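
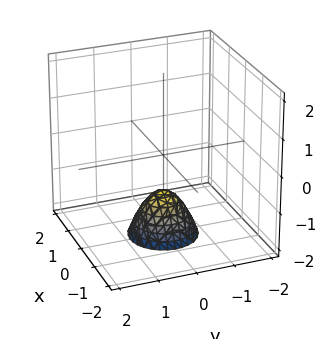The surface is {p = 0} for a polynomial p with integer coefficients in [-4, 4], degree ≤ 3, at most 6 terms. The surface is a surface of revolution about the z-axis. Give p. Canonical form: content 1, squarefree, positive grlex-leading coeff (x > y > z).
3*x^2 + 3*y^2 + 2*z + 2

First, the degree is 2 — the shape is more complex than any degree-1 surface.
Next, symmetry: every cross-section ⟂ z is a circle, so x, y appear only via x² + y².
Next, from the visible intercepts: no y-intercept at any integer in the box; it meets the z-axis at z = -1 (among the integer gridlines); a circular section at z = -2 has radius between 0 and 1; the surface avoids every integer x-axis point in the box.
Finally, together with the visible shape, these determine p as stated.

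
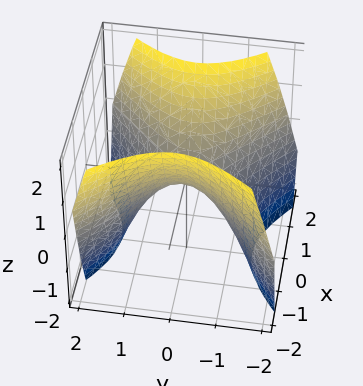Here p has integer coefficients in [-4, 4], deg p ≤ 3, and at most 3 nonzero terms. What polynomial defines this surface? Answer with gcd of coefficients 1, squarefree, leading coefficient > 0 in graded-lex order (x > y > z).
First, the degree is 2 — a hyperbolic paraboloid; a quadric.
Next, symmetries: the x ↦ −x reflection is a symmetry, so x appears only in even powers; mirror symmetry y ↦ −y ⇒ only even powers of y.
Then, from the visible intercepts: it crosses the y-axis at the gridline y = 0; it meets the z-axis at z = 0 (among the integer gridlines); it meets the x-axis at x = 0 (among the integer gridlines).
Finally, putting this together gives p.

x^2 - y^2 - z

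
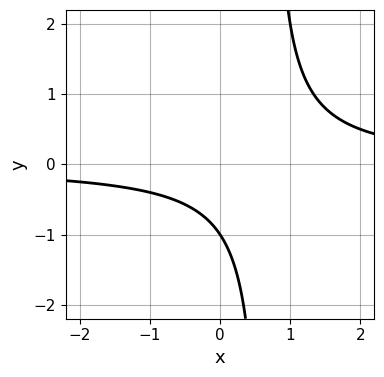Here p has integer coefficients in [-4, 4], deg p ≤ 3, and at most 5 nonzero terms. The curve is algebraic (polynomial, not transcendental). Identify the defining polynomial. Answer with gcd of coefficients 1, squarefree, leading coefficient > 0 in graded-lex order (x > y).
1. deg p = 2. A generic line meets the curve in up to 2 points.
2. Checking where it meets the axes: it meets the y-axis at y = -1 (among the integer gridlines); no x-intercept at any integer in the box.
3. Fitting integer coefficients to these (and the overall shape) gives p.

3*x*y - 2*y - 2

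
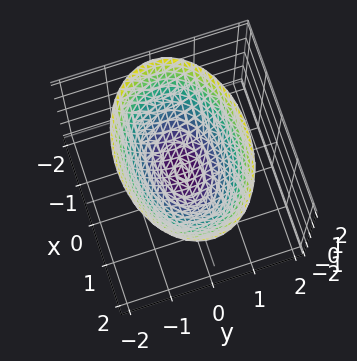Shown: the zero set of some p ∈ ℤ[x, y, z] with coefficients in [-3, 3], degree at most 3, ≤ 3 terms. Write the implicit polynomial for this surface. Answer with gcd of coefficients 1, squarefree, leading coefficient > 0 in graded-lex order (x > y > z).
x^2 + 2*y^2 - 2*z

(a) The degree is 2 — a paraboloid; a quadric.
(b) Symmetries: mirror symmetry y ↦ −y ⇒ only even powers of y; mirror symmetry x ↦ −x ⇒ only even powers of x.
(c) From the axis intercepts and sections: it crosses the x-axis at the gridline x = 0; it crosses the z-axis at the gridline z = 0; it meets the y-axis at y = 0 (among the integer gridlines).
(d) Fitting integer coefficients to these (and the overall shape) gives p.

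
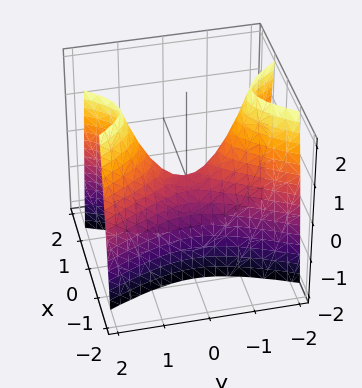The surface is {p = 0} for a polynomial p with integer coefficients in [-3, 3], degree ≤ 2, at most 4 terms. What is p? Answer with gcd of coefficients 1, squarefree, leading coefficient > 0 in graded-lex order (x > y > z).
3*x^2 - y^2 + z

(a) The degree is 2 — a saddle surface; a quadric.
(b) Symmetries: it's symmetric under x → −x, forcing even powers of x; it's symmetric under y → −y, forcing even powers of y.
(c) From the visible intercepts: one y-axis crossing is at y = 0; it crosses the x-axis at the gridline x = 0.
(d) Solving for integer coefficients yields p as stated.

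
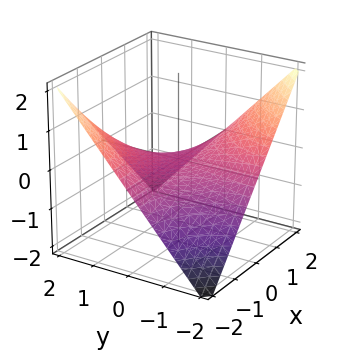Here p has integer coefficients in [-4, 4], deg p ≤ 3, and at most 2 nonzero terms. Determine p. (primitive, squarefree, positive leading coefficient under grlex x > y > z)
x*y + 2*z

First, deg p = 2. A hyperbolic paraboloid; a quadric.
Next, checking where it meets the axes: every point of the x-axis in the box is on the surface; it meets the z-axis at z = 0 (among the integer gridlines).
Finally, together with the visible shape, these determine p as stated. Check: (0, 2, 0) on the y-axis lies on the surface, and p(0, 2, 0) = 0. ✓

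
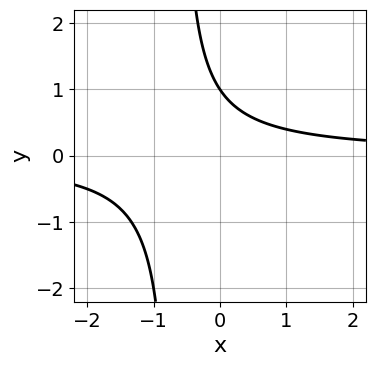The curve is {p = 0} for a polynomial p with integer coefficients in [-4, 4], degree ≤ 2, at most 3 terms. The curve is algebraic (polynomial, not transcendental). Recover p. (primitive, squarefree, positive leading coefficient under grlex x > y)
The degree is 2 — no degree-1 curve has this shape.
Observable constraints: it crosses the y-axis at the gridline y = 1; it misses every integer gridline on the x-axis.
Solving for integer coefficients yields p as stated.

3*x*y + 2*y - 2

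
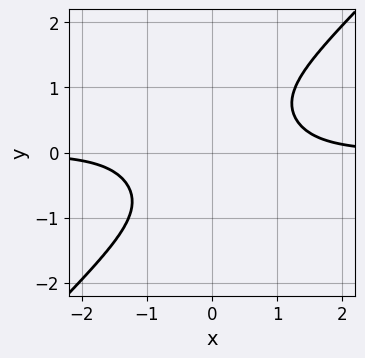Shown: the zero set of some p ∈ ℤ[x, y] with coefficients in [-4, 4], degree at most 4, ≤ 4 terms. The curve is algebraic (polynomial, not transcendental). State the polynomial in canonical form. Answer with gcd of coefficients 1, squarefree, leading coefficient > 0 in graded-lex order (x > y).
3*x^3*y - x*y^3 - 2*y^4 - 3

First, degree: no degree-3 curve has this shape, so deg p = 4.
Next, checking where it meets the axes: it misses every integer gridline on the x-axis; the curve avoids every integer y-axis point in the box.
Finally, assembling these constraints gives the stated polynomial.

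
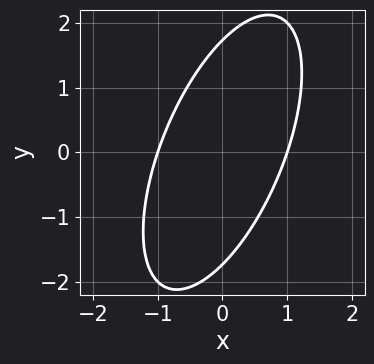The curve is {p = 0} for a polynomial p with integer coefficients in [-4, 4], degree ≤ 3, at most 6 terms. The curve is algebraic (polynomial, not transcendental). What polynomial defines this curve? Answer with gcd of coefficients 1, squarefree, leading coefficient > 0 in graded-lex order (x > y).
deg p = 2. A generic line meets the curve in up to 2 points.
Checking where it meets the axes: the x-axis gridline crossings are at x ∈ {-1, 1}.
Matching integer coefficients to the picture gives p.

3*x^2 - 2*x*y + y^2 - 3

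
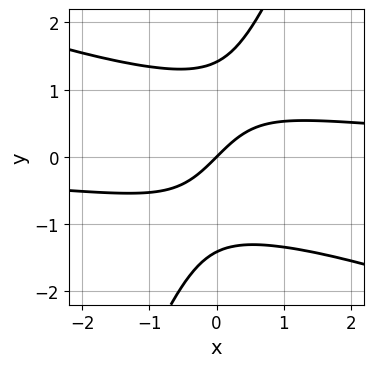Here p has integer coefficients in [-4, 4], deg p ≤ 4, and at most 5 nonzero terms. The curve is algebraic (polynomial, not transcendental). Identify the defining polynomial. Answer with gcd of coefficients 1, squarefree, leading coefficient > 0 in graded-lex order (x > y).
x^2*y + 2*x*y^2 - y^3 - 2*x + 2*y

deg p = 3.
From the axis intercepts and sections: it meets the y-axis at y = 0 (among the integer gridlines); it meets the x-axis at x = 0 (among the integer gridlines).
Assembling these constraints gives the stated polynomial.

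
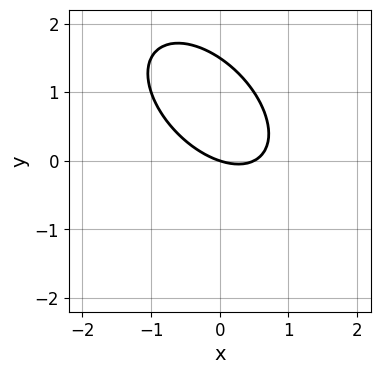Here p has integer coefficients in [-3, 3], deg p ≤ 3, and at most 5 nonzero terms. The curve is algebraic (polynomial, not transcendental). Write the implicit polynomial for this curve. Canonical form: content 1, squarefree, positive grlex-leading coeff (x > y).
2*x^2 + 2*x*y + 2*y^2 - x - 3*y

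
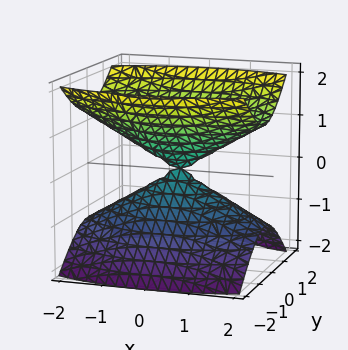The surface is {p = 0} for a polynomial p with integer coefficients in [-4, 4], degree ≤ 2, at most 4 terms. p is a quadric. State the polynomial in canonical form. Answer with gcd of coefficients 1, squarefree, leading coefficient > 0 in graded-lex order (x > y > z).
x^2 + 3*y^2 - 3*z^2

There are 2 components. Treating them together as one polynomial.
Degree: two nappes meeting at a single point; a quadric, so deg p = 2.
Symmetries: the x ↦ −x reflection is a symmetry, so x appears only in even powers; mirror symmetry y ↦ −y ⇒ only even powers of y; the z ↦ −z reflection is a symmetry, so z appears only in even powers.
Against the integer gridlines: it crosses the y-axis at the gridline y = 0; it crosses the x-axis at the gridline x = 0; it crosses the z-axis at the gridline z = 0.
Putting this together gives p.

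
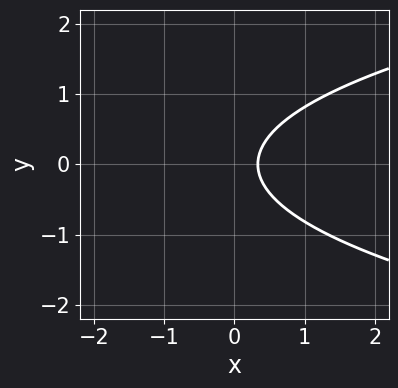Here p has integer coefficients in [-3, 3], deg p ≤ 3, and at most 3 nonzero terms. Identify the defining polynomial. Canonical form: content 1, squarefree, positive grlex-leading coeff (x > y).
3*y^2 - 3*x + 1

The degree is 2 — the shape is more complex than any degree-1 curve.
Symmetries: mirror symmetry y ↦ −y ⇒ only even powers of y.
Reading off the gridlines: no y-intercept at any integer in the box.
Together with the visible shape, these determine p as stated.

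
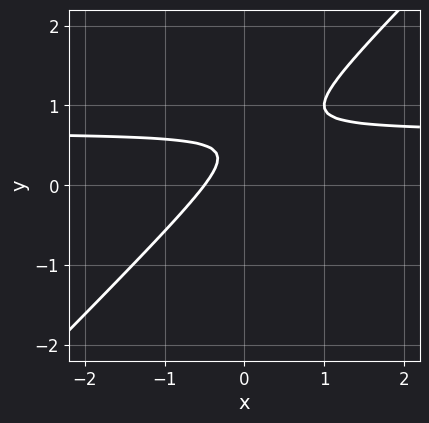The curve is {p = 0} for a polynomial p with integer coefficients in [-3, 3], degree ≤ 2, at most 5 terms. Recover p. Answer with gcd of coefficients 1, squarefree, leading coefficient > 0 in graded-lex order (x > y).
3*x*y - 3*y^2 - 2*x + 3*y - 1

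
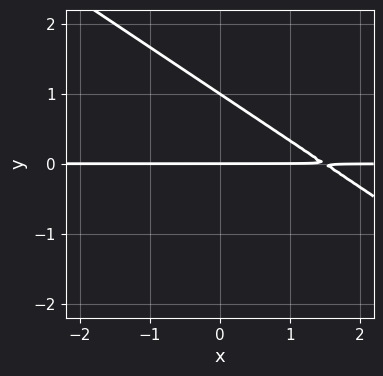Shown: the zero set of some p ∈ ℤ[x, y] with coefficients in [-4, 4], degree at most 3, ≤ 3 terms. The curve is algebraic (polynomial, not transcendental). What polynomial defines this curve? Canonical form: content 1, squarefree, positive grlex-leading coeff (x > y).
2*x*y + 3*y^2 - 3*y

(a) Degree: no degree-1 curve has this shape, so deg p = 2.
(b) Against the integer gridlines: every point of the x-axis in the box is on the curve; the y-axis gridline crossings are at y ∈ {0, 1}.
(c) Assembling these constraints gives the stated polynomial.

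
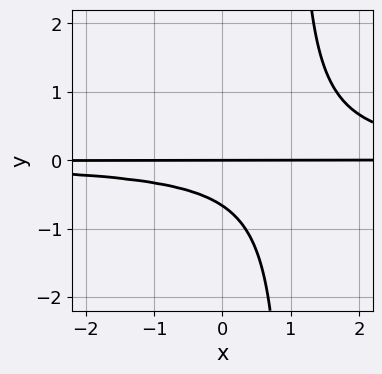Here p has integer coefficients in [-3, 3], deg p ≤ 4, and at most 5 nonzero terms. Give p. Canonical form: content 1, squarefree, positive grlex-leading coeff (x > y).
Degree: the shape is more complex than any degree-2 curve, so deg p = 3.
From the visible intercepts: the visible x-axis segment lies entirely on the curve; it crosses the y-axis at the gridline y = 0.
Assembling these constraints gives the stated polynomial.

3*x*y^2 - 3*y^2 - 2*y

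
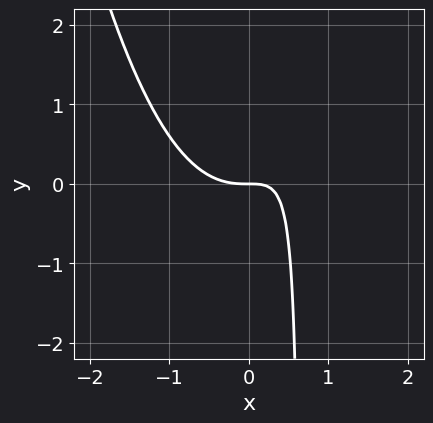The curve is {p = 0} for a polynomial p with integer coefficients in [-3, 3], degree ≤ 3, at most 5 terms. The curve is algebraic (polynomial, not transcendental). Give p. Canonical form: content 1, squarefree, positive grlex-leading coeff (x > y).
1. Degree: no degree-2 curve has this shape, so deg p = 3.
2. Against the integer gridlines: it crosses the y-axis at the gridline y = 0; it meets the x-axis at x = 0 (among the integer gridlines).
3. Putting this together gives p.

3*x^3 - 3*x*y + 2*y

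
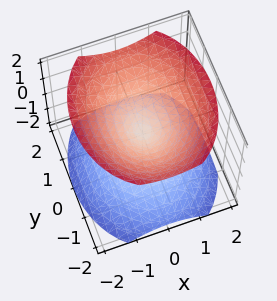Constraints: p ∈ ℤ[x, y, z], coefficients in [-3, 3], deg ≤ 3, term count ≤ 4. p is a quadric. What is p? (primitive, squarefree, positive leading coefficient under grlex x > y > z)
3*x^2 + 2*y^2 - 3*z^2

I count 2 distinct pieces.
deg p = 2.
Symmetries: mirror symmetry z ↦ −z ⇒ only even powers of z; the y ↦ −y reflection is a symmetry, so y appears only in even powers; mirror symmetry x ↦ −x ⇒ only even powers of x.
Checking where it meets the axes: it meets the y-axis at y = 0 (among the integer gridlines); it crosses the z-axis at the gridline z = 0; one x-axis crossing is at x = 0.
Together with the visible shape, these determine p as stated.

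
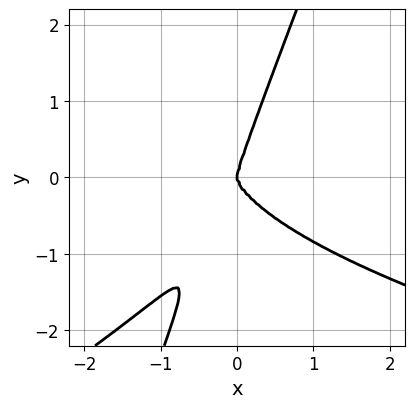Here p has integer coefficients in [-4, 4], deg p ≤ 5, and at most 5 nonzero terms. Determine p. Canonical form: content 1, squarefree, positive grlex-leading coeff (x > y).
x^2*y^2 - 3*x*y^3 + y^4 - 3*x^3

1. The degree is 4 — no degree-3 curve has this shape.
2. From the visible intercepts: it crosses the x-axis at the gridline x = 0; it meets the y-axis at y = 0 (among the integer gridlines).
3. Putting this together gives p.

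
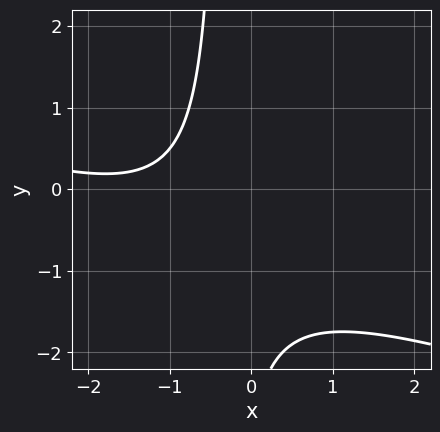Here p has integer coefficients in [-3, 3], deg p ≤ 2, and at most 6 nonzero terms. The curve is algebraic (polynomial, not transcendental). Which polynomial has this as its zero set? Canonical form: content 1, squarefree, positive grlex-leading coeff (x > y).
1. Degree: no degree-1 curve has this shape, so deg p = 2.
2. Observable constraints: it misses every integer gridline on the y-axis; the curve avoids every integer x-axis point in the box.
3. These observations pin down the coefficients.

x^2 + 3*x*y + 3*x + y + 3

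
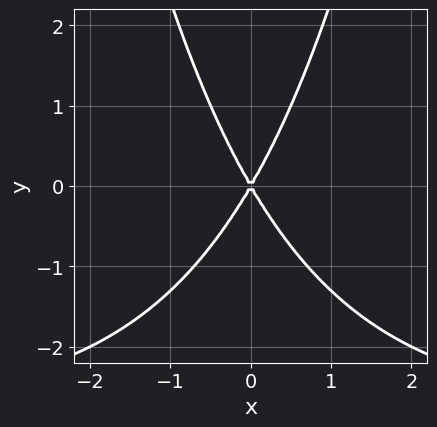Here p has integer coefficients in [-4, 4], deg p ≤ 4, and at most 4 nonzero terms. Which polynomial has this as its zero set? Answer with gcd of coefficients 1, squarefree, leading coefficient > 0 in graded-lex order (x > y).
x^2*y + 3*x^2 - y^2

(a) The degree is 3 — the shape is more complex than any degree-2 curve.
(b) Symmetries: mirror symmetry x ↦ −x ⇒ only even powers of x.
(c) Against the integer gridlines: it crosses the x-axis at the gridline x = 0; it crosses the y-axis at the gridline y = 0.
(d) The integer polynomial consistent with all of this is the stated p.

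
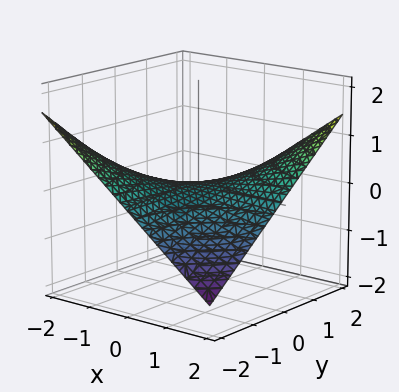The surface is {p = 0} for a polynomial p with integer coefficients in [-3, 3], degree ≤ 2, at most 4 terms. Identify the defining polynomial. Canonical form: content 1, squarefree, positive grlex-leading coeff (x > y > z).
x*y - 3*z

1. The degree is 2 — a hyperbolic paraboloid; a quadric.
2. Against the integer gridlines: every point of the x-axis in the box is on the surface; every point of the y-axis in the box is on the surface; it crosses the z-axis at the gridline z = 0.
3. Assembling these constraints gives the stated polynomial.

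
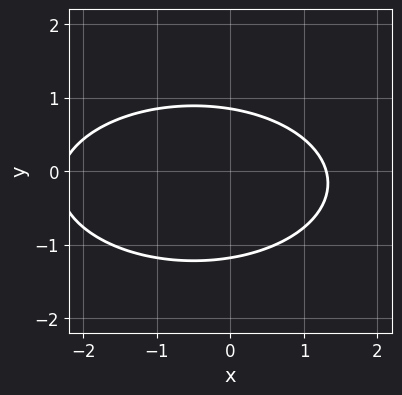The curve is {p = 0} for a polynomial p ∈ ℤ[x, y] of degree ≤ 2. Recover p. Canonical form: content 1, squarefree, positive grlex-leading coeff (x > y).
1. deg p = 2.
2. Solving for integer coefficients yields p as stated.

x^2 + 3*y^2 + x + y - 3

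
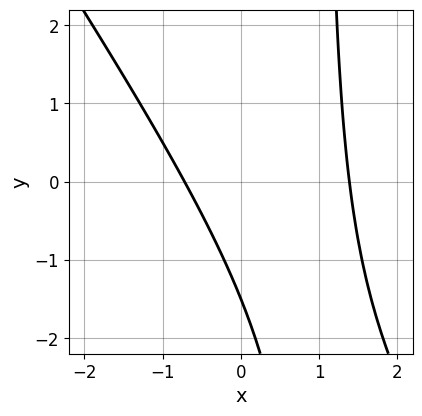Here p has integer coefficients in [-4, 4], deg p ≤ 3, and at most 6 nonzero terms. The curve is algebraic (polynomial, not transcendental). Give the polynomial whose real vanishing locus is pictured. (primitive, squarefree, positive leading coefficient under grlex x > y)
3*x^2 + 2*x*y - 2*x - 2*y - 3

1. Degree: a generic line meets the curve in up to 2 points, so deg p = 2.
2. Solving for integer coefficients yields p as stated.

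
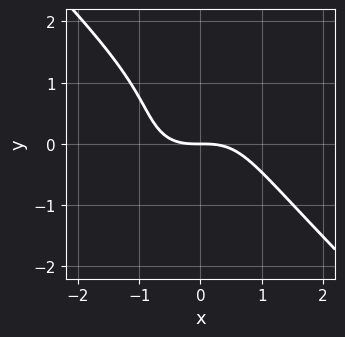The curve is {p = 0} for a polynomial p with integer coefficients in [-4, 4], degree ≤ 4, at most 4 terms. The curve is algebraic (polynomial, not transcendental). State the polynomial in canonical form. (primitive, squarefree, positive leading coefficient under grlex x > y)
2*x^3 + 2*y^3 - 2*y^2 + 3*y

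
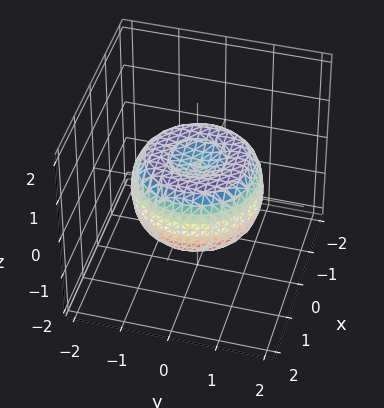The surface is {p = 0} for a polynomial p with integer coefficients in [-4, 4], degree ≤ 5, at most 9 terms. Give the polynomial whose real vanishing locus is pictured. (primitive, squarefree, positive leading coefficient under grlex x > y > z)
2*x^4 + 4*x^2*y^2 + 2*y^4 - 3*x^2 - 3*y^2 + 3*z^2 - 1

(a) The degree is 4 — the shape is more complex than any degree-3 surface.
(b) Symmetries: rotational symmetry about the z-axis ⇒ p depends on x, y only through x² + y².
(c) Checking where it meets the axes: a circular section at z = 0 has radius between 1 and 2.
(d) These observations pin down the coefficients.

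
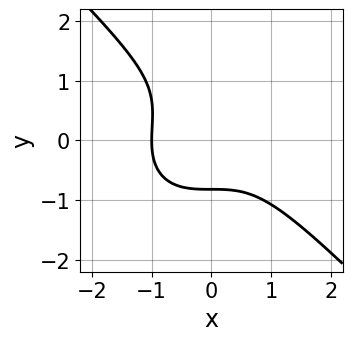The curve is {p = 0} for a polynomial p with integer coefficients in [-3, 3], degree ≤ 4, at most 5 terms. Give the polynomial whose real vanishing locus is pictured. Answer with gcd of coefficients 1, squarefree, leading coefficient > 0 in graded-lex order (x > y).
3*x^3 + 3*y^3 - 2*y^2 + 3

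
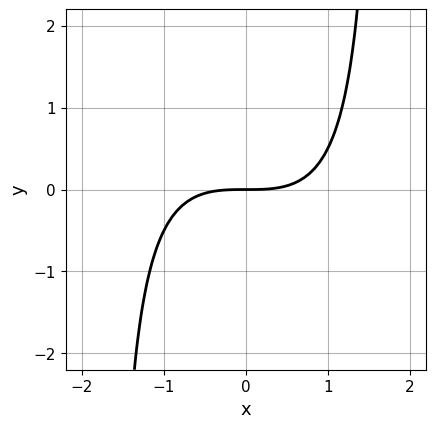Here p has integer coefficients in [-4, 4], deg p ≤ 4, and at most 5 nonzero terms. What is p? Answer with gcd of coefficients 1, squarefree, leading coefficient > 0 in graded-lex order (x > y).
x^3 + x^2*y - 3*y

The degree is 3 — a generic line meets the curve in up to 3 points.
Against the integer gridlines: one x-axis crossing is at x = 0; it crosses the y-axis at the gridline y = 0.
These observations pin down the coefficients.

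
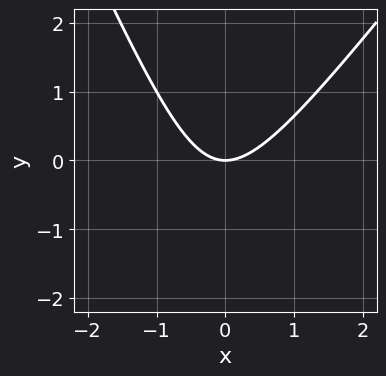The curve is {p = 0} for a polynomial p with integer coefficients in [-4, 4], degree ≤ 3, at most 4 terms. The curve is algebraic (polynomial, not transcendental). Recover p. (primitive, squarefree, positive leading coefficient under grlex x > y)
First, deg p = 2.
Then, against the integer gridlines: one x-axis crossing is at x = 0; it crosses the y-axis at the gridline y = 0.
Finally, putting this together gives p.

3*x^2 - x*y - y^2 - 3*y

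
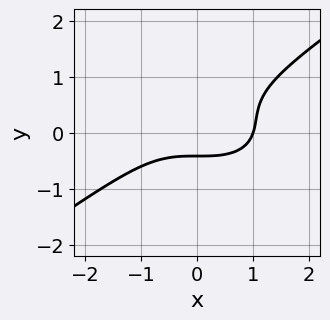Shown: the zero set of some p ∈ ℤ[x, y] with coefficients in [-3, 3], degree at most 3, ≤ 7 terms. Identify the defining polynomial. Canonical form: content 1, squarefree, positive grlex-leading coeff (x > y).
The degree is 3 — no degree-2 curve has this shape.
Against the integer gridlines: one x-axis crossing is at x = 1.
Assembling these constraints gives the stated polynomial.

x^3 - 3*y^3 + 2*y^2 - y - 1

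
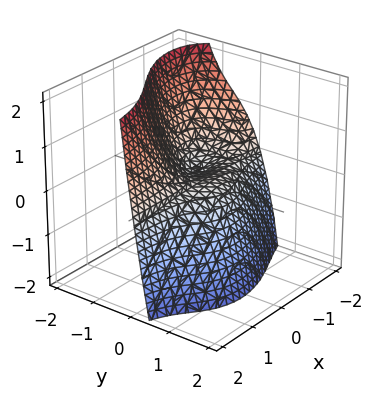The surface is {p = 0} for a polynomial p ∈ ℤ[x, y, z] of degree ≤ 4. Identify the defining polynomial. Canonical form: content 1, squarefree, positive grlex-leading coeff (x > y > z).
x^2*y - x*y^2 + y^3 + x*y + z

First, the degree is 3 — no degree-2 surface has this shape.
Next, observable constraints: one y-axis crossing is at y = 0; it crosses the z-axis at the gridline z = 0.
Finally, assembling these constraints gives the stated polynomial. Check: (-1, 0, 0) on the x-axis lies on the surface, and p(-1, 0, 0) = 0. ✓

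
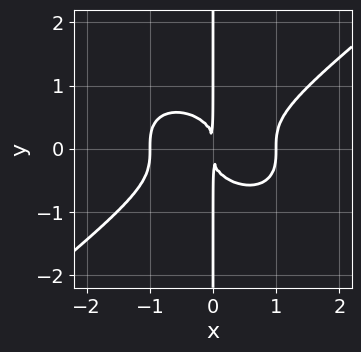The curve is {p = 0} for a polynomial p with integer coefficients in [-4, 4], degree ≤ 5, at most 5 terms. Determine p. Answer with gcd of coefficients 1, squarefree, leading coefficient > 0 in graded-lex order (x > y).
x^4 - 2*x*y^3 - x^2

1. Degree: no degree-3 curve has this shape, so deg p = 4.
2. Reading off the gridlines: every point of the y-axis in the box is on the curve; the x-axis gridline crossings are at x ∈ {-1, 1}.
3. These observations pin down the coefficients.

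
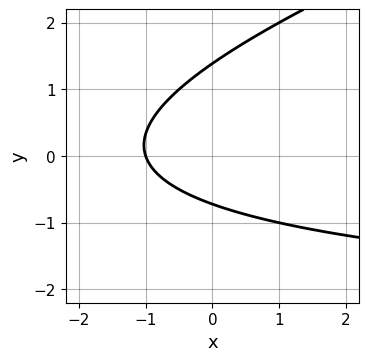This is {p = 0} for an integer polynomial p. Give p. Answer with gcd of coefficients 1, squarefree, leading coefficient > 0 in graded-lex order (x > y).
1. deg p = 2. A generic line meets the curve in up to 2 points.
2. From the axis intercepts and sections: it crosses the x-axis at the gridline x = -1.
3. Putting this together gives p.

x*y - 3*y^2 + 3*x + 2*y + 3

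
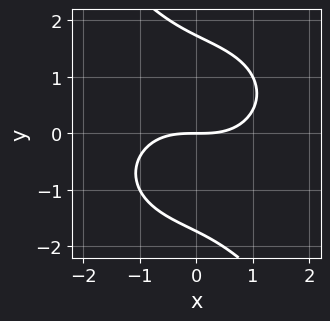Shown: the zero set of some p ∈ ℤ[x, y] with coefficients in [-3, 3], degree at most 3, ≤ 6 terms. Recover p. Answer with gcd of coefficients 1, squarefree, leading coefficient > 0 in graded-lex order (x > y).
x^3 + x*y^2 + y^3 - 3*y

(a) deg p = 3.
(b) Reading off the gridlines: one y-axis crossing is at y = 0; one x-axis crossing is at x = 0.
(c) Matching integer coefficients to the picture gives p.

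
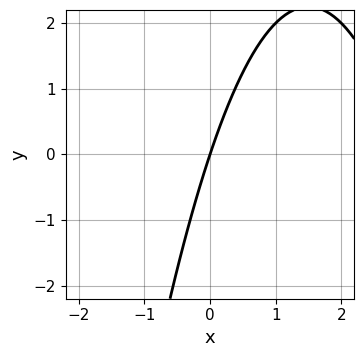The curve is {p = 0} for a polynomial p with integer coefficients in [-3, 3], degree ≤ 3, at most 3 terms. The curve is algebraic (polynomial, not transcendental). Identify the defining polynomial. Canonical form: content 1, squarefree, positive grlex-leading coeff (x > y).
x^2 - 3*x + y

First, deg p = 2.
Then, against the integer gridlines: it meets the x-axis at x = 0 (among the integer gridlines); it meets the y-axis at y = 0 (among the integer gridlines).
Finally, the integer polynomial consistent with all of this is the stated p.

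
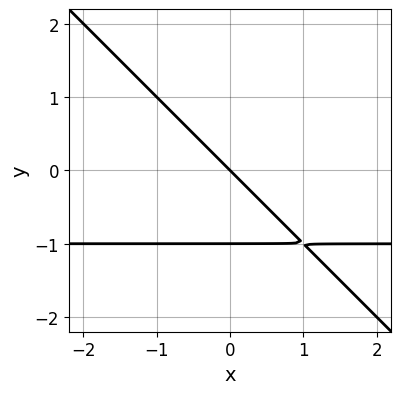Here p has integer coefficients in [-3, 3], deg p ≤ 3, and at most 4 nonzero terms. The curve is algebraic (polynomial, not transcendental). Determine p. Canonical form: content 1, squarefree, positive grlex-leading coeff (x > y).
The degree is 2 — the shape is more complex than any degree-1 curve.
From the axis intercepts and sections: one x-axis crossing is at x = 0; among the integer gridlines, it crosses the y-axis at y ∈ {-1, 0}.
Putting this together gives p.

x*y + y^2 + x + y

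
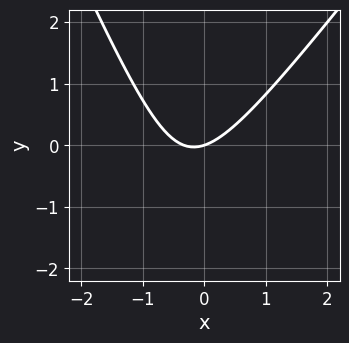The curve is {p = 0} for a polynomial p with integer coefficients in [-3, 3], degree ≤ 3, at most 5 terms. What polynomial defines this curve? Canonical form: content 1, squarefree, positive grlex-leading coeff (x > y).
3*x^2 - x*y - y^2 + x - 3*y

First, deg p = 2. A generic line meets the curve in up to 2 points.
Next, checking where it meets the axes: it meets the y-axis at y = 0 (among the integer gridlines); it meets the x-axis at x = 0 (among the integer gridlines).
Finally, solving for integer coefficients yields p as stated.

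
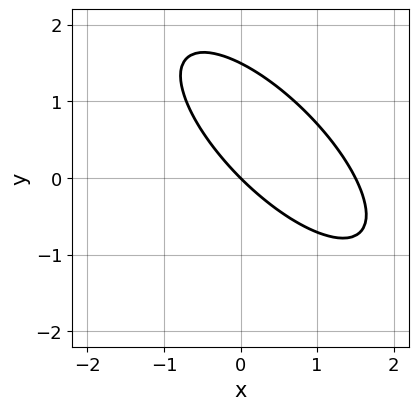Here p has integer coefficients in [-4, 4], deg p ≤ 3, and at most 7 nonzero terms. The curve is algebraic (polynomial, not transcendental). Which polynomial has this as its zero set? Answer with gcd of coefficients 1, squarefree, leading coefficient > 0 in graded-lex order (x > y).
2*x^2 + 3*x*y + 2*y^2 - 3*x - 3*y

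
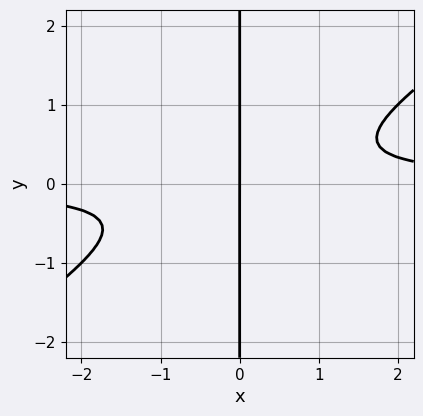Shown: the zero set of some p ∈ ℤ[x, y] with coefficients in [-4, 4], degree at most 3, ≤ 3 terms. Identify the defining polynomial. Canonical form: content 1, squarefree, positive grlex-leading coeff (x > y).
Degree: a generic line meets the curve in up to 3 points, so deg p = 3.
Observable constraints: it crosses the x-axis at the gridline x = 0; the visible y-axis segment lies entirely on the curve.
Assembling these constraints gives the stated polynomial.

2*x^2*y - 3*x*y^2 - x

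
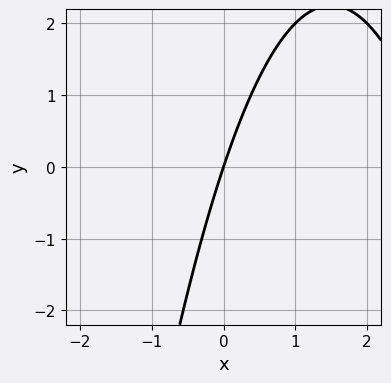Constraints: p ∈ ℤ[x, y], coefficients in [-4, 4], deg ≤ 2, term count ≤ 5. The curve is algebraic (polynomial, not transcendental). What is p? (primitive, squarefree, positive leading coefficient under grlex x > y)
(a) Degree: a generic line meets the curve in up to 2 points, so deg p = 2.
(b) From the axis intercepts and sections: one y-axis crossing is at y = 0; one x-axis crossing is at x = 0.
(c) Putting this together gives p.

x^2 - 3*x + y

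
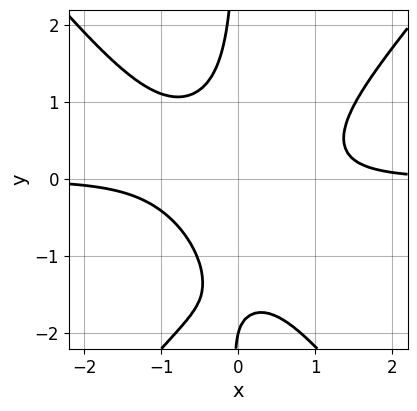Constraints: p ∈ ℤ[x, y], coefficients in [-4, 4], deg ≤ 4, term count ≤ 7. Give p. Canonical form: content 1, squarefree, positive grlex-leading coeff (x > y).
1. deg p = 4.
2. Reading off the gridlines: one y-axis crossing is at y = -2; the curve avoids every integer x-axis point in the box.
3. Fitting integer coefficients to these (and the overall shape) gives p.

3*x^3*y - 2*x*y^3 - 3*x*y^2 - y - 2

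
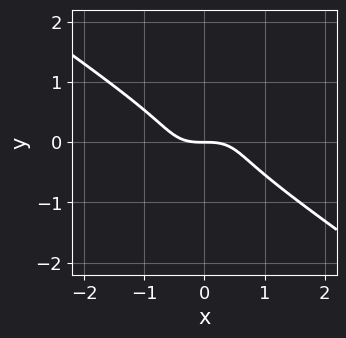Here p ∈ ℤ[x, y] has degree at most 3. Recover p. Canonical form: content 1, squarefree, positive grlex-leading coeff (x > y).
x^3 + 3*y^3 + y

1. Degree: the shape is more complex than any degree-2 curve, so deg p = 3.
2. From the visible intercepts: it meets the y-axis at y = 0 (among the integer gridlines); it meets the x-axis at x = 0 (among the integer gridlines).
3. Solving for integer coefficients yields p as stated.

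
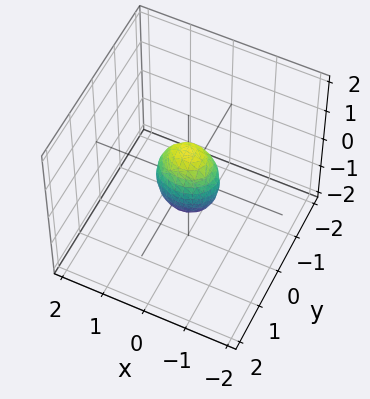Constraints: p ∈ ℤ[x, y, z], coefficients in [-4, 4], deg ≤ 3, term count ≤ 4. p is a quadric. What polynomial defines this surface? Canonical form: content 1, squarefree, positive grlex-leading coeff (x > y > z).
2*x^2 + 3*y^2 + z^2 - 1

(a) deg p = 2. A closed, bounded, convex surface; a quadric.
(b) Symmetries: it's symmetric under x → −x, forcing even powers of x; mirror symmetry z ↦ −z ⇒ only even powers of z; it's symmetric under y → −y, forcing even powers of y.
(c) Against the integer gridlines: the z-axis gridline crossings are at z ∈ {-1, 1}.
(d) The integer polynomial consistent with all of this is the stated p.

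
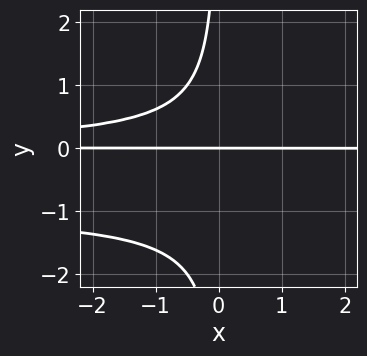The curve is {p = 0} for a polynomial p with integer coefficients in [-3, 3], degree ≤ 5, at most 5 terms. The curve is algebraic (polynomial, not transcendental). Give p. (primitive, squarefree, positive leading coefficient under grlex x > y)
x*y^3 + x*y^2 + y

First, degree: the shape is more complex than any degree-3 curve, so deg p = 4.
Then, checking where it meets the axes: every point of the x-axis in the box is on the curve; one y-axis crossing is at y = 0.
Finally, assembling these constraints gives the stated polynomial.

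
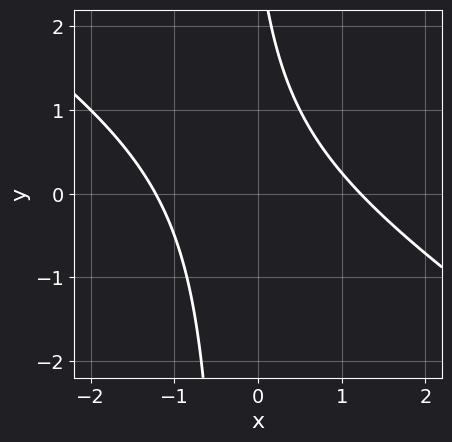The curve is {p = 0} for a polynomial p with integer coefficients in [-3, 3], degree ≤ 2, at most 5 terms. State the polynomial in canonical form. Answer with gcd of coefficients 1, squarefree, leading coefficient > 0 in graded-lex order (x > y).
Degree: a generic line meets the curve in up to 2 points, so deg p = 2.
Against the integer gridlines: no y-intercept at any integer in the box.
Together with the visible shape, these determine p as stated.

2*x^2 + 3*x*y + y - 3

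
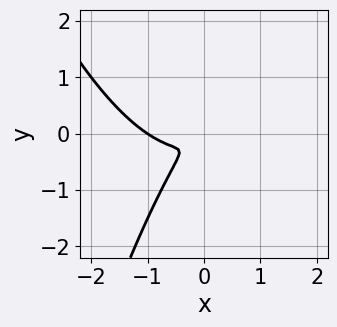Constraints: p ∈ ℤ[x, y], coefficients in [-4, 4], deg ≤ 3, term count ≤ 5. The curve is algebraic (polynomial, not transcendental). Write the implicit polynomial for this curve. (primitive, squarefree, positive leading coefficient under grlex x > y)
2*x^3 + 2*x^2 - 3*x*y + 2*y^2

1. Degree: the shape is more complex than any degree-2 curve, so deg p = 3.
2. Against the integer gridlines: it meets the x-axis at x = -1 (among the integer gridlines).
3. The integer polynomial consistent with all of this is the stated p.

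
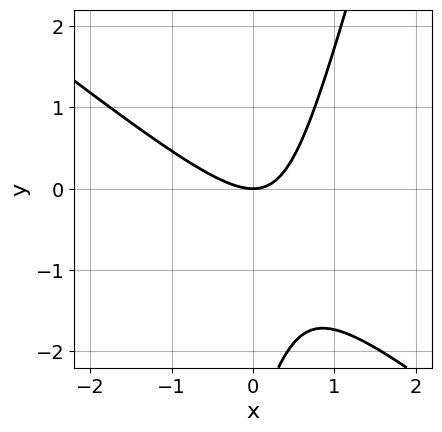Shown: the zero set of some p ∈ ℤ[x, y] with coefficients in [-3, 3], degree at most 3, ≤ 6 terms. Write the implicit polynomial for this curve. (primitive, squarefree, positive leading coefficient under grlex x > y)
3*x^2 + 3*x*y - y^2 - 3*y

1. The degree is 2 — the shape is more complex than any degree-1 curve.
2. Against the integer gridlines: it meets the x-axis at x = 0 (among the integer gridlines); it crosses the y-axis at the gridline y = 0.
3. Assembling these constraints gives the stated polynomial.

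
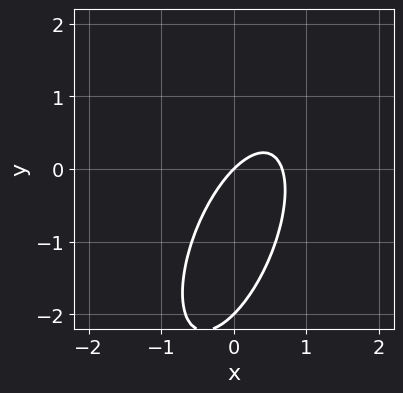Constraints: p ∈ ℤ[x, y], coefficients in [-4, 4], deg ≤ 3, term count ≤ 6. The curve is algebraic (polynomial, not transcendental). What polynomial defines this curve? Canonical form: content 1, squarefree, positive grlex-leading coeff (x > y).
3*x^2 - 2*x*y + y^2 - 2*x + 2*y

First, deg p = 2.
Then, observable constraints: among the integer gridlines, it crosses the y-axis at y ∈ {-2, 0}; it crosses the x-axis at the gridline x = 0.
Finally, matching integer coefficients to the picture gives p.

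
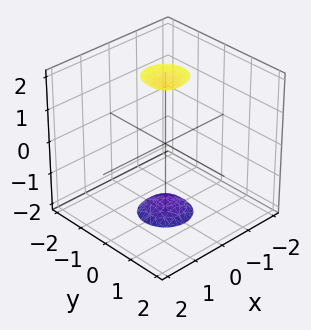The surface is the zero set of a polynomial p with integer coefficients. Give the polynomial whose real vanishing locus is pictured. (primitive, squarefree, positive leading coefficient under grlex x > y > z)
3*x^2 + 3*y^2 - z^2 + 3

1. There are 2 components.
2. The degree is 2 — two sheets facing apart; a quadric.
3. Symmetry: the surface is invariant under rotation about z: p = q(x² + y², z); mirror symmetry z ↦ −z ⇒ only even powers of z.
4. From the visible intercepts: a circular section at z = 2 has radius between 0 and 1; the surface avoids every integer y-axis point in the box; the surface avoids every integer x-axis point in the box.
5. Fitting integer coefficients to these (and the overall shape) gives p.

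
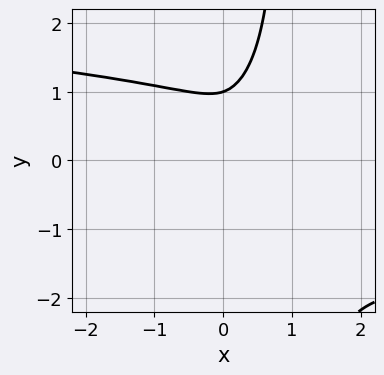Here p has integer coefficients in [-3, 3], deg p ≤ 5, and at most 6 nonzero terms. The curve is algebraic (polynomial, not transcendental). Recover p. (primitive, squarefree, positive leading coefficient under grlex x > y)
3*x*y^3 - 3*y^3 + 2*x^2 - 2*x*y + 3*y^2

1. Degree: the shape is more complex than any degree-3 curve, so deg p = 4.
2. Against the integer gridlines: it meets the y-axis at y = 1 (among the integer gridlines).
3. Together with the visible shape, these determine p as stated.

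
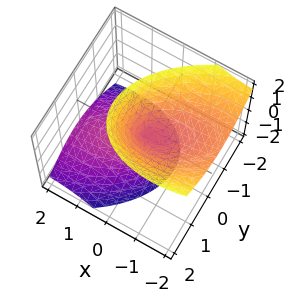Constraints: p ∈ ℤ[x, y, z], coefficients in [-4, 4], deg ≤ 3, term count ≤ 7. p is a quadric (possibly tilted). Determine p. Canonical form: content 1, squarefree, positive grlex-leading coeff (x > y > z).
x^2 - x*y + 2*x*z + 2*y^2 - z^2

The picture has 2 separate pieces. Treating them together as one polynomial.
deg p = 2. A generic line meets the surface in up to 2 points.
Observable constraints: it meets the x-axis at x = 0 (among the integer gridlines); it crosses the y-axis at the gridline y = 0; it meets the z-axis at z = 0 (among the integer gridlines).
Fitting integer coefficients to these (and the overall shape) gives p.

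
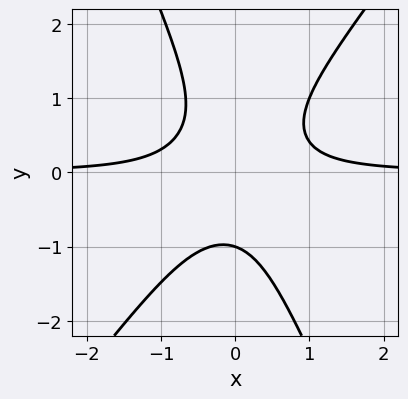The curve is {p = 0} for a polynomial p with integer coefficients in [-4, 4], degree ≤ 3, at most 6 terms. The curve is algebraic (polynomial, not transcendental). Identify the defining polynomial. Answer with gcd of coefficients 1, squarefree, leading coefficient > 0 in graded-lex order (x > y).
3*x^2*y - x*y^2 - y^3 - 1

1. deg p = 3. The shape is more complex than any degree-2 curve.
2. Reading off the gridlines: one y-axis crossing is at y = -1; the curve avoids every integer x-axis point in the box.
3. Assembling these constraints gives the stated polynomial.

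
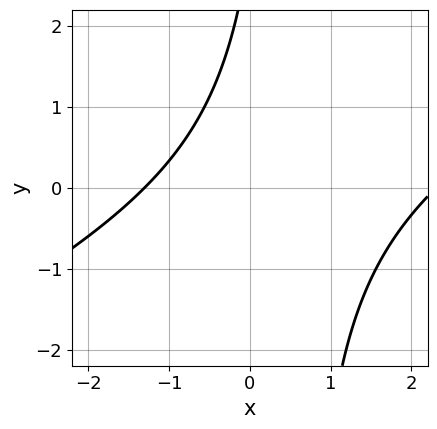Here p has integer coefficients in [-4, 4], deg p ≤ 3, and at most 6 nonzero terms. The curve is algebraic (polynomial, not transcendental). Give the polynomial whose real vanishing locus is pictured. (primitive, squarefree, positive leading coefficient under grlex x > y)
x^2 - 2*x*y - x + y - 3

The degree is 2 — no degree-1 curve has this shape.
From the axis intercepts and sections: it misses every integer gridline on the y-axis.
The integer polynomial consistent with all of this is the stated p.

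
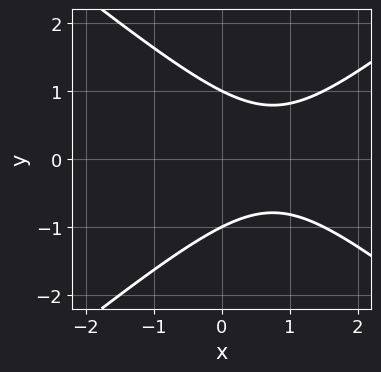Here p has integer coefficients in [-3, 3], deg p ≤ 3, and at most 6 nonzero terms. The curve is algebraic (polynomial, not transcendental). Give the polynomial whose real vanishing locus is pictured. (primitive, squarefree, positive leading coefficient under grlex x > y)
2*x^2 - 3*y^2 - 3*x + 3

The degree is 2 — no degree-1 curve has this shape.
Symmetries: it's symmetric under y → −y, forcing even powers of y.
Checking where it meets the axes: the y-axis gridline crossings are at y ∈ {-1, 1}; the curve avoids every integer x-axis point in the box.
The integer polynomial consistent with all of this is the stated p.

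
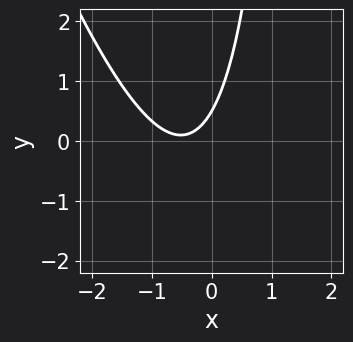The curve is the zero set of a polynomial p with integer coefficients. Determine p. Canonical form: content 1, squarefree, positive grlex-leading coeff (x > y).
1. deg p = 2. A generic line meets the curve in up to 2 points.
2. From the axis intercepts and sections: it misses every integer gridline on the x-axis.
3. Matching integer coefficients to the picture gives p.

3*x^2 + x*y + 3*x - 2*y + 1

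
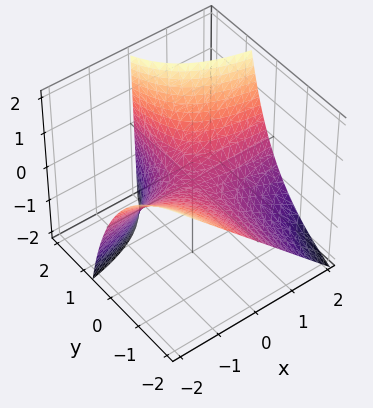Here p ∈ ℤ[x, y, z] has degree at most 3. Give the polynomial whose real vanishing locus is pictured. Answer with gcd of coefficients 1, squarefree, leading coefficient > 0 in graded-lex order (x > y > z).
2*x*y + y*z - 2*z

deg p = 2.
Reading off the gridlines: one z-axis crossing is at z = 0; the visible x-axis segment lies entirely on the surface; every point of the y-axis in the box is on the surface.
Assembling these constraints gives the stated polynomial.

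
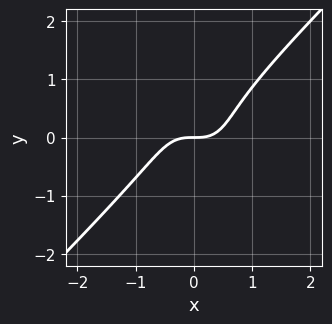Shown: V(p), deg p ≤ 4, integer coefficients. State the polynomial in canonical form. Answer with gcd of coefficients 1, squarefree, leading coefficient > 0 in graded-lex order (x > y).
3*x^3 - x*y^2 - 2*y^3 + y^2 - 2*y

1. The degree is 3 — a generic line meets the curve in up to 3 points.
2. Against the integer gridlines: one y-axis crossing is at y = 0; it crosses the x-axis at the gridline x = 0.
3. Solving for integer coefficients yields p as stated.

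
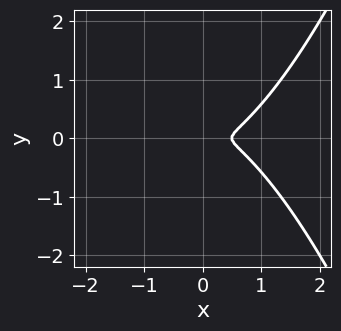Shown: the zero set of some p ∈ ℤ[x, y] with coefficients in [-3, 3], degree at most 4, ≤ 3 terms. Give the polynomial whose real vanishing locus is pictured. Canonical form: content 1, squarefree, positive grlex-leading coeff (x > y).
2*x^3 - x^2 - 3*y^2

1. Degree: a generic line meets the curve in up to 3 points, so deg p = 3.
2. Symmetries: it's symmetric under y → −y, forcing even powers of y.
3. Together with the visible shape, these determine p as stated.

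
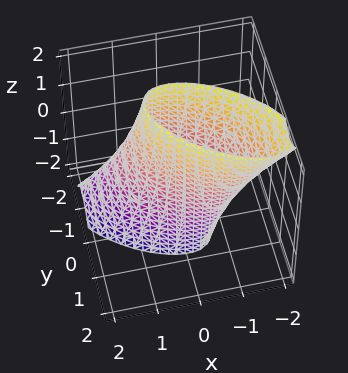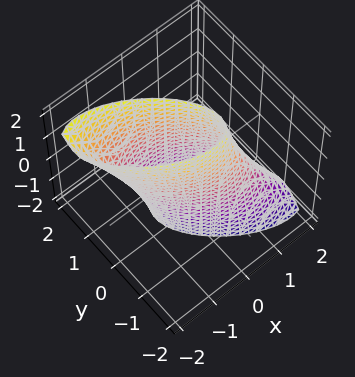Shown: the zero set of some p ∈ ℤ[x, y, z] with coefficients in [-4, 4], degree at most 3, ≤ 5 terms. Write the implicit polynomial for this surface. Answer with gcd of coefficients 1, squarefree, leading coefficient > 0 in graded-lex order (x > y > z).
1. deg p = 2. No degree-1 surface has this shape.
2. Against the integer gridlines: the surface avoids every integer z-axis point in the box; among the integer gridlines, it crosses the x-axis at x ∈ {-1, 1}.
3. These observations pin down the coefficients.

2*x^2 + 3*x*y + x*z + 3*y^2 - 2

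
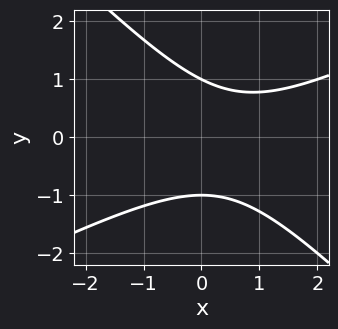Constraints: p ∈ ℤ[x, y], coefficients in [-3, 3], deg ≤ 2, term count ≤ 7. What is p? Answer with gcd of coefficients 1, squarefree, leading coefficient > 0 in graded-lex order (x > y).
x^2 - x*y - 2*y^2 - x + 2

1. deg p = 2. The shape is more complex than any degree-1 curve.
2. From the visible intercepts: it misses every integer gridline on the x-axis; the y-axis gridline crossings are at y ∈ {-1, 1}.
3. Together with the visible shape, these determine p as stated.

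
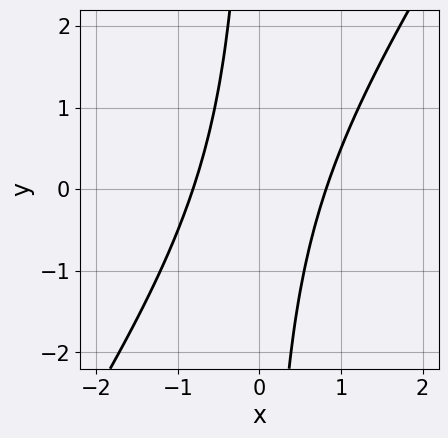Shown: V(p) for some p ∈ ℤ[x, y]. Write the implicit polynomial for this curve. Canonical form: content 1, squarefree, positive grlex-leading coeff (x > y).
deg p = 2. The shape is more complex than any degree-1 curve.
From the visible intercepts: no y-intercept at any integer in the box.
These observations pin down the coefficients.

3*x^2 - 2*x*y - 2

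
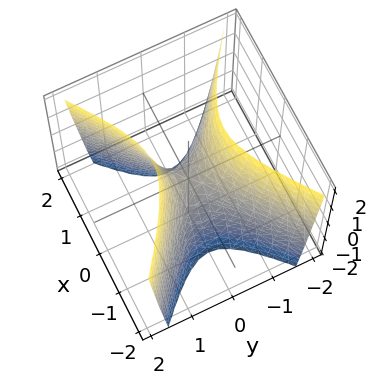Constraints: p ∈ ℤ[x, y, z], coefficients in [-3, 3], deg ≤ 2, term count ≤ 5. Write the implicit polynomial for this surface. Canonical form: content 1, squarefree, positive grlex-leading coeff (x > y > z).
2*x^2 - 3*y^2 + z

deg p = 2. A saddle surface; a quadric.
Symmetries: mirror symmetry x ↦ −x ⇒ only even powers of x; it's symmetric under y → −y, forcing even powers of y.
Reading off the gridlines: one y-axis crossing is at y = 0; it meets the x-axis at x = 0 (among the integer gridlines); it crosses the z-axis at the gridline z = 0.
The integer polynomial consistent with all of this is the stated p.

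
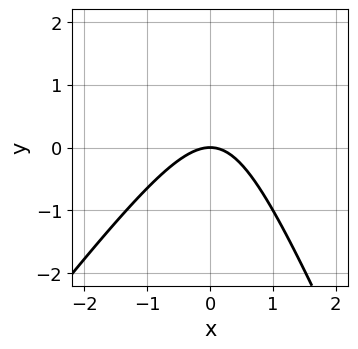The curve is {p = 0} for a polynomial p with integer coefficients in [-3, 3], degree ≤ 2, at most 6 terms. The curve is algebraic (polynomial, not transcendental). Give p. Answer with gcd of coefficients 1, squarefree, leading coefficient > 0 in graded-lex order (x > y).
The degree is 2 — no degree-1 curve has this shape.
Observable constraints: one y-axis crossing is at y = 0; it meets the x-axis at x = 0 (among the integer gridlines).
Fitting integer coefficients to these (and the overall shape) gives p.

3*x^2 - x*y - y^2 + 3*y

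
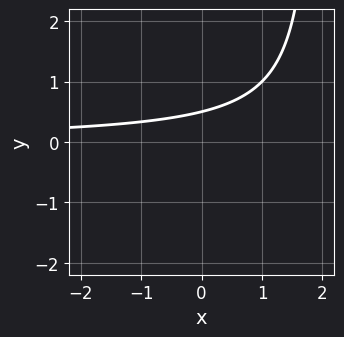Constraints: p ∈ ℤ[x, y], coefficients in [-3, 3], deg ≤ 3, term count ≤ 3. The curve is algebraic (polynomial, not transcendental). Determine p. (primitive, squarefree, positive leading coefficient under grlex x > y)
x*y - 2*y + 1

1. The degree is 2 — the shape is more complex than any degree-1 curve.
2. Observable constraints: the curve avoids every integer x-axis point in the box.
3. Together with the visible shape, these determine p as stated.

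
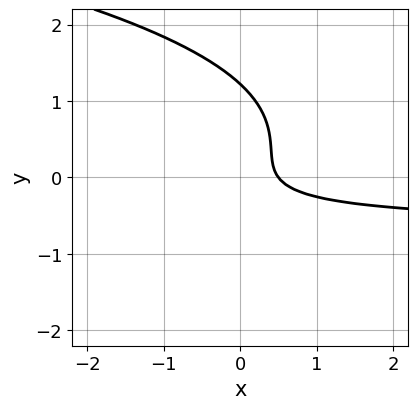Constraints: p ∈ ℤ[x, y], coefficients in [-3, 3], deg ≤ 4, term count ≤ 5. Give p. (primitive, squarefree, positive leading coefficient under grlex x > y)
3*y^3 + 3*x*y - 3*y^2 + 2*x - 1

First, deg p = 3.
Finally, putting this together gives p.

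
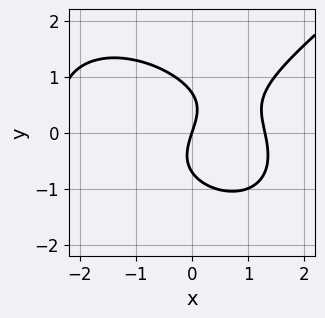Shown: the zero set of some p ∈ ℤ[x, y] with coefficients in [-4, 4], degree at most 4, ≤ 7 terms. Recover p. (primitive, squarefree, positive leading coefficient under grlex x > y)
x^3 - 2*y^3 + x^2 - 3*x + y

1. Degree: a generic line meets the curve in up to 3 points, so deg p = 3.
2. From the axis intercepts and sections: one x-axis crossing is at x = 0; it crosses the y-axis at the gridline y = 0.
3. Assembling these constraints gives the stated polynomial.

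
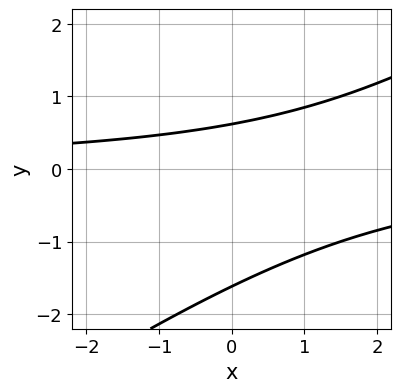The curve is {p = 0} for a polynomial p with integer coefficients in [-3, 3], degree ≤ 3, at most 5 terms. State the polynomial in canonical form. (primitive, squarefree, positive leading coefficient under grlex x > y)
2*x*y - 3*y^2 - 3*y + 3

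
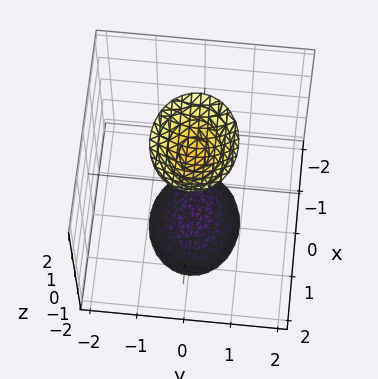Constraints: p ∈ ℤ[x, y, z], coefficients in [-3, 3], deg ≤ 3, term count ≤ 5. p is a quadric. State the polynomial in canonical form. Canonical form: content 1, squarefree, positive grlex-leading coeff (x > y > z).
2*x^2 + 3*y^2 - z^2 + 2

First, the picture has 2 separate pieces. They look like related sheets of one shape, so recover p as a whole.
Then, degree: two separate bowl-shaped sheets opening away from each other; a quadric, so deg p = 2.
Next, symmetries: it's symmetric under y → −y, forcing even powers of y; mirror symmetry z ↦ −z ⇒ only even powers of z; the x ↦ −x reflection is a symmetry, so x appears only in even powers.
Then, from the visible intercepts: the surface avoids every integer x-axis point in the box; it misses every integer gridline on the y-axis.
Finally, matching integer coefficients to the picture gives p.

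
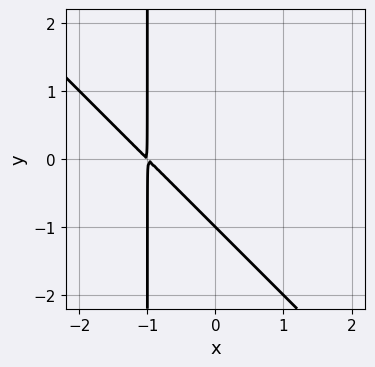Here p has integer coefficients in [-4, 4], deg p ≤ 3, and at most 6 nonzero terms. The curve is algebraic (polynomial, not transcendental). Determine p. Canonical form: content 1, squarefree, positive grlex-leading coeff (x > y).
x^2 + x*y + 2*x + y + 1

First, deg p = 2. A generic line meets the curve in up to 2 points.
Next, observable constraints: one y-axis crossing is at y = -1.
Finally, matching integer coefficients to the picture gives p.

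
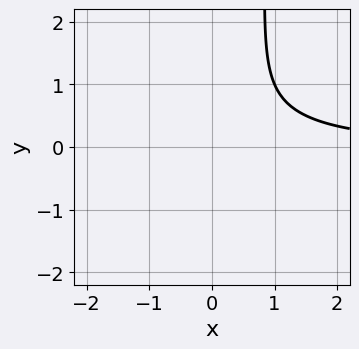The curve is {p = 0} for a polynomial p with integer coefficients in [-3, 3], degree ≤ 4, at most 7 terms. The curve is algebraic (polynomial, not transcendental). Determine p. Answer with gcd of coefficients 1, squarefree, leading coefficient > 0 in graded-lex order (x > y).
x^2*y + 3*x*y^2 + 2*x*y - 3*y^2 - 3

First, degree: the shape is more complex than any degree-2 curve, so deg p = 3.
Then, reading off the gridlines: it misses every integer gridline on the y-axis; the curve avoids every integer x-axis point in the box.
Finally, these observations pin down the coefficients.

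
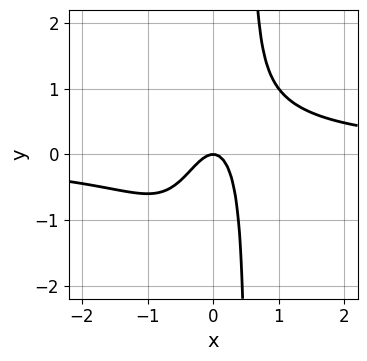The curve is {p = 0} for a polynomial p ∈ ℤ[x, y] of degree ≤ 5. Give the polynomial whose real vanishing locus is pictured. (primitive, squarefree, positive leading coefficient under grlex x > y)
1. The degree is 4 — no degree-3 curve has this shape.
2. Checking where it meets the axes: it crosses the x-axis at the gridline x = 0; it meets the y-axis at y = 0 (among the integer gridlines).
3. Putting this together gives p.

3*x^3*y - 3*x^2 + x*y - y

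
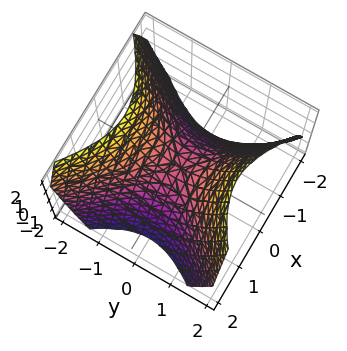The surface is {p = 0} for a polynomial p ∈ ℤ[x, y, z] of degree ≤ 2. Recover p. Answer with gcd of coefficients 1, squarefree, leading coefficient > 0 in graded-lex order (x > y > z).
x^2 - y^2 + z

The degree is 2 — a hyperbolic paraboloid; a quadric.
Symmetries: mirror symmetry y ↦ −y ⇒ only even powers of y; mirror symmetry x ↦ −x ⇒ only even powers of x.
Observable constraints: it crosses the z-axis at the gridline z = 0; it crosses the x-axis at the gridline x = 0; one y-axis crossing is at y = 0.
Fitting integer coefficients to these (and the overall shape) gives p.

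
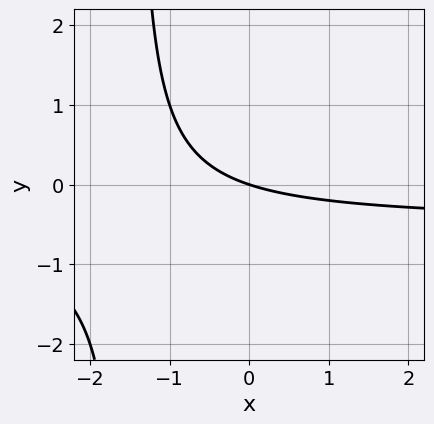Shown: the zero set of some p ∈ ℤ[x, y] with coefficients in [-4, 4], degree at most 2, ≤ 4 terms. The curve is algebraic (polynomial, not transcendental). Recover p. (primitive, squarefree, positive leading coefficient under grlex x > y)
(a) Degree: the shape is more complex than any degree-1 curve, so deg p = 2.
(b) Against the integer gridlines: it crosses the y-axis at the gridline y = 0; it meets the x-axis at x = 0 (among the integer gridlines).
(c) Solving for integer coefficients yields p as stated.

2*x*y + x + 3*y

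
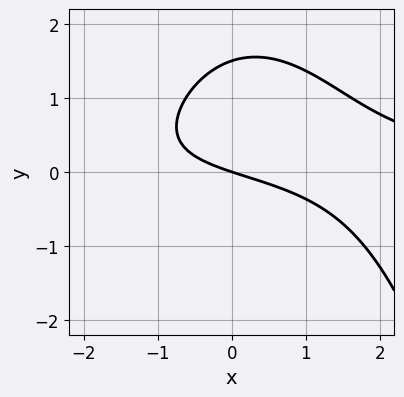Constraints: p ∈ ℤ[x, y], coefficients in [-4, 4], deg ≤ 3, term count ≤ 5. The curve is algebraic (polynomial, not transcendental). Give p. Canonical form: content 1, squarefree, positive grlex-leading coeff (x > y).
First, degree: a generic line meets the curve in up to 3 points, so deg p = 3.
Next, from the axis intercepts and sections: one x-axis crossing is at x = 0; it meets the y-axis at y = 0 (among the integer gridlines).
Finally, solving for integer coefficients yields p as stated.

x^2*y + 2*y^2 - x - 3*y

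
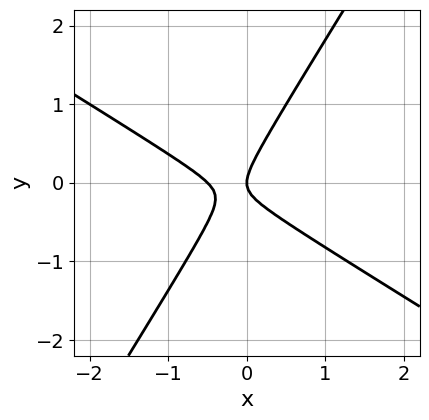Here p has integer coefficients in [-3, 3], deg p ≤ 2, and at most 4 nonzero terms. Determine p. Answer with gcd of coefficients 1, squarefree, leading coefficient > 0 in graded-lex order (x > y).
2*x^2 + 2*x*y - 2*y^2 + x

First, degree: a generic line meets the curve in up to 2 points, so deg p = 2.
Then, from the visible intercepts: it crosses the y-axis at the gridline y = 0; it crosses the x-axis at the gridline x = 0.
Finally, fitting integer coefficients to these (and the overall shape) gives p.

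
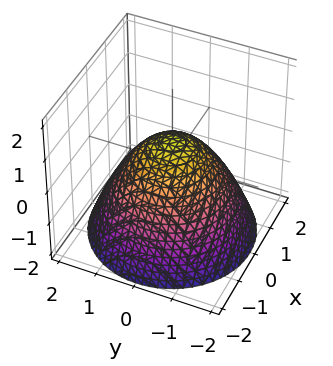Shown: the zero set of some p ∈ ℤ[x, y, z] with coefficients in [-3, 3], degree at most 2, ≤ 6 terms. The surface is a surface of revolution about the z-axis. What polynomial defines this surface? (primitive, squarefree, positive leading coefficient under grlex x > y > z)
1. Degree: no degree-1 surface has this shape, so deg p = 2.
2. By symmetry, the z-axis is an axis of rotation, so x and y enter only as x² + y².
3. Reading off the gridlines: among the integer gridlines, it crosses the y-axis at y ∈ {-1, 1}; a circular section at z = -1 has radius between 1 and 2; among the integer gridlines, it crosses the x-axis at x ∈ {-1, 1}.
4. Fitting integer coefficients to these (and the overall shape) gives p.

2*x^2 + 2*y^2 + 3*z - 2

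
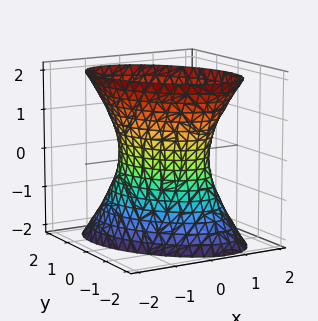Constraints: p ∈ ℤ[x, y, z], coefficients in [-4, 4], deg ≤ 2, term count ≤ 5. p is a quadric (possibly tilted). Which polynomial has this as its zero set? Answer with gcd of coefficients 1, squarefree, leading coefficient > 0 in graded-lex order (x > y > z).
(a) The degree is 2 — no degree-1 surface has this shape.
(b) From the axis intercepts and sections: the y-axis gridline crossings are at y ∈ {-1, 1}; it misses every integer gridline on the z-axis.
(c) Assembling these constraints gives the stated polynomial.

3*x^2 + 2*x*y + 2*y^2 - z^2 - 2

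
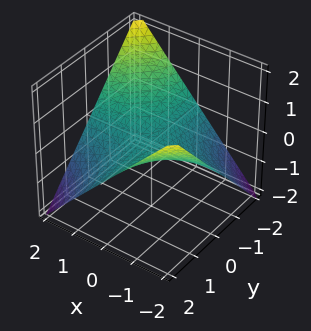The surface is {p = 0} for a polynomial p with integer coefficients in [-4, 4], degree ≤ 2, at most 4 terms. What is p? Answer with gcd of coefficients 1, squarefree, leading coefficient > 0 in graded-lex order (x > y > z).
x*y + 2*z

First, the degree is 2 — a saddle surface; a quadric.
Then, from the visible intercepts: the visible y-axis segment lies entirely on the surface; one z-axis crossing is at z = 0; the visible x-axis segment lies entirely on the surface.
Finally, together with the visible shape, these determine p as stated.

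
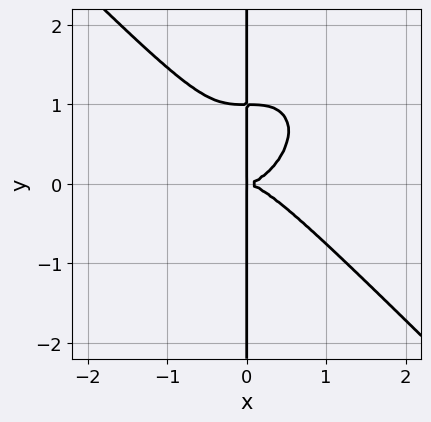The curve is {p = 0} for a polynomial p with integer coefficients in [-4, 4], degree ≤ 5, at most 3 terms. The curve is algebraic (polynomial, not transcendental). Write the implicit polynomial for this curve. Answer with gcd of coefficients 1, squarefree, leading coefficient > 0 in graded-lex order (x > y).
(a) The degree is 4 — no degree-3 curve has this shape.
(b) Against the integer gridlines: every point of the y-axis in the box is on the curve.
(c) Putting this together gives p.

x^4 + x*y^3 - x*y^2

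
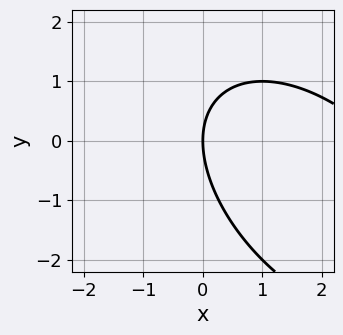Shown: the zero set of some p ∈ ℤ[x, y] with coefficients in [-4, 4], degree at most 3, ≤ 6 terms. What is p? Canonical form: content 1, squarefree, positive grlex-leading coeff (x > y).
First, deg p = 2.
Then, from the visible intercepts: one y-axis crossing is at y = 0; it meets the x-axis at x = 0 (among the integer gridlines).
Finally, assembling these constraints gives the stated polynomial.

x^2 + x*y + y^2 - 3*x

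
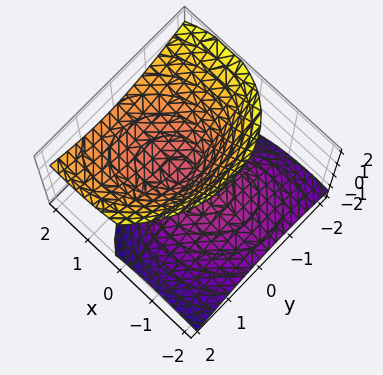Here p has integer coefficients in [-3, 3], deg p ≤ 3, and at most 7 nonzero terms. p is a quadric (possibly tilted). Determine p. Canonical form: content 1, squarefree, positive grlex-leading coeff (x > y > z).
(a) deg p = 2. No degree-1 surface has this shape.
(b) Checking where it meets the axes: it meets the x-axis at x = 0 (among the integer gridlines); it meets the z-axis at z = 0 (among the integer gridlines); one y-axis crossing is at y = 0.
(c) Putting this together gives p.

2*x^2 - x*y - 3*x*z + 2*y^2 - 2*z^2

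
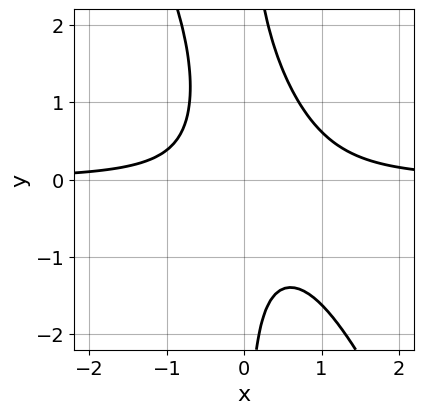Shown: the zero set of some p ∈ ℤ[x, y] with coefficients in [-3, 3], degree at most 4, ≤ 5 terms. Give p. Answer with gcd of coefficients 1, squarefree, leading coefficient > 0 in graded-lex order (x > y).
2*x^2*y + x*y^2 - x*y - 1

(a) The degree is 3 — a generic line meets the curve in up to 3 points.
(b) Reading off the gridlines: no x-intercept at any integer in the box; no y-intercept at any integer in the box.
(c) Fitting integer coefficients to these (and the overall shape) gives p.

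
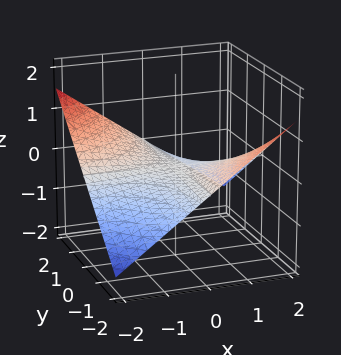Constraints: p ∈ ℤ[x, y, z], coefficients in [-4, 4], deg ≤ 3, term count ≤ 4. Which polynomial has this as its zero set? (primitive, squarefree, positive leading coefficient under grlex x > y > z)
x*y + 3*z

(a) The degree is 2 — a hyperbolic paraboloid; a quadric.
(b) Observable constraints: every point of the y-axis in the box is on the surface; the visible x-axis segment lies entirely on the surface.
(c) The integer polynomial consistent with all of this is the stated p.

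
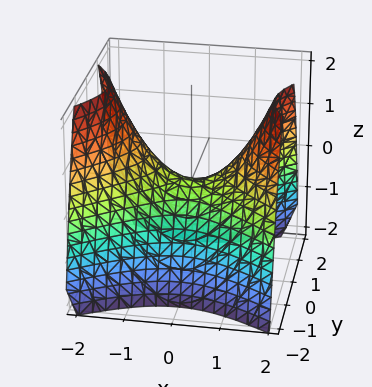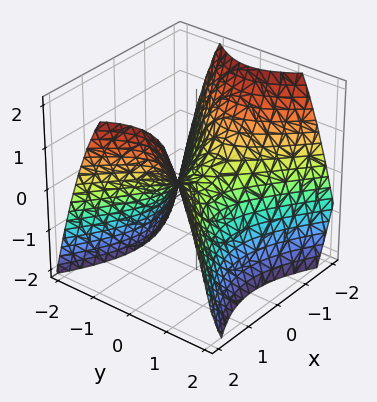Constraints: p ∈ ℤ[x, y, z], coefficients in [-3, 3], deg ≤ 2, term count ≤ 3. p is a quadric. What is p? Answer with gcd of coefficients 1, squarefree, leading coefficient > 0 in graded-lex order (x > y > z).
2*x^2 - 3*y^2 - 3*z

1. The degree is 2 — a hyperbolic paraboloid; a quadric.
2. Symmetries: mirror symmetry x ↦ −x ⇒ only even powers of x; the y ↦ −y reflection is a symmetry, so y appears only in even powers.
3. Reading off the gridlines: it meets the z-axis at z = 0 (among the integer gridlines); it crosses the x-axis at the gridline x = 0; one y-axis crossing is at y = 0.
4. Assembling these constraints gives the stated polynomial.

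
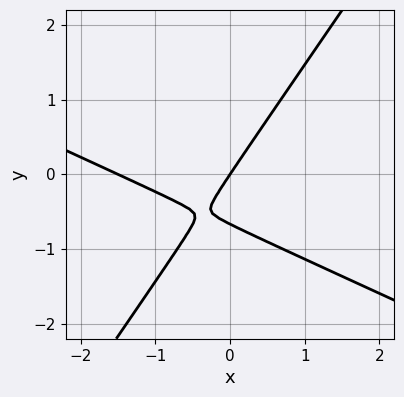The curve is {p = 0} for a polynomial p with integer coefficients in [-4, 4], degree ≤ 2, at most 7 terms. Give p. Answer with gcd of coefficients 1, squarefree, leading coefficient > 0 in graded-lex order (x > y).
2*x^2 + 3*x*y - 3*y^2 + 3*x - 2*y

First, degree: no degree-1 curve has this shape, so deg p = 2.
Next, against the integer gridlines: one y-axis crossing is at y = 0; one x-axis crossing is at x = 0.
Finally, matching integer coefficients to the picture gives p.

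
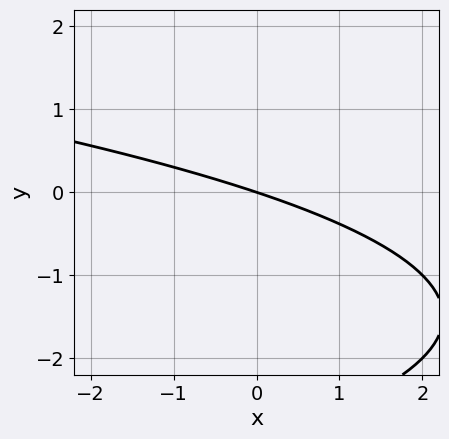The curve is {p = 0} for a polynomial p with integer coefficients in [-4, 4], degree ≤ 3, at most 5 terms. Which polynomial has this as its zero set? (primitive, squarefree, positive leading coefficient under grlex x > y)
The degree is 2 — no degree-1 curve has this shape.
From the axis intercepts and sections: one y-axis crossing is at y = 0; one x-axis crossing is at x = 0.
Putting this together gives p.

y^2 + x + 3*y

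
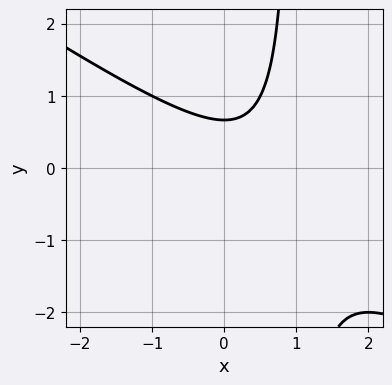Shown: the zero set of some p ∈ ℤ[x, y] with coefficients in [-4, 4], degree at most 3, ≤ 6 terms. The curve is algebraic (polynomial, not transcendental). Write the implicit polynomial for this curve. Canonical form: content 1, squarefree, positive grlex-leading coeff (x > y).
2*x^2 + 3*x*y - 2*x - 3*y + 2

deg p = 2. No degree-1 curve has this shape.
Against the integer gridlines: it misses every integer gridline on the x-axis.
Matching integer coefficients to the picture gives p.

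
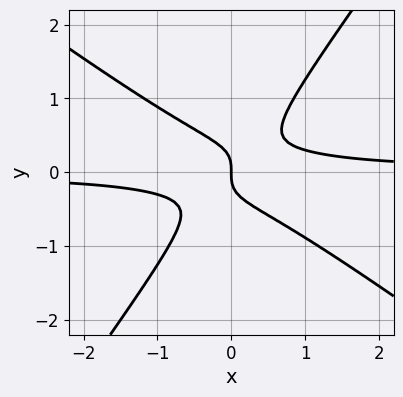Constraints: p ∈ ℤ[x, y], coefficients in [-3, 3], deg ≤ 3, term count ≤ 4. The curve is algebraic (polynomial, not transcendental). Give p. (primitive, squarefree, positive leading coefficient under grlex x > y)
3*x^2*y + 2*x*y^2 - 3*y^3 - x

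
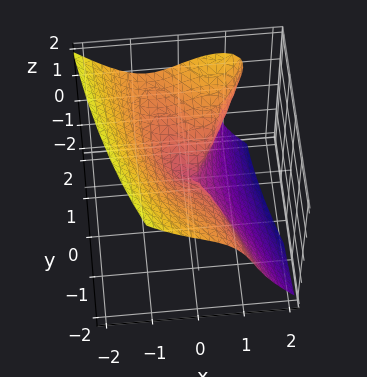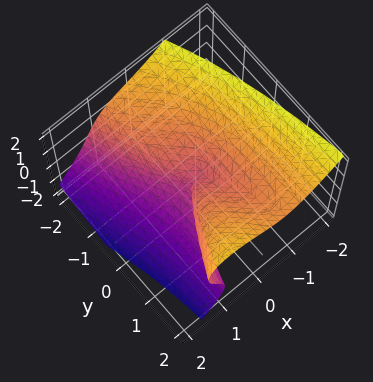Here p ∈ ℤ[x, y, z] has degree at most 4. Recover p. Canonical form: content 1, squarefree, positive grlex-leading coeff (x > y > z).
3*x^3 - 2*x*y*z + 2*z^3 - y^2

The degree is 3 — no degree-2 surface has this shape.
Reading off the gridlines: it meets the z-axis at z = 0 (among the integer gridlines); it meets the x-axis at x = 0 (among the integer gridlines); one y-axis crossing is at y = 0.
Solving for integer coefficients yields p as stated.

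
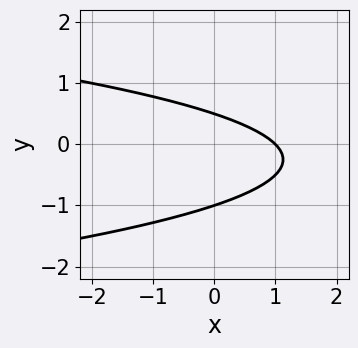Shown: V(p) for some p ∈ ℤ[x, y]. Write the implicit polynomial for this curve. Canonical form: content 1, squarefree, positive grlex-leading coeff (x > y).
2*y^2 + x + y - 1

First, the degree is 2 — no degree-1 curve has this shape.
Next, from the axis intercepts and sections: one x-axis crossing is at x = 1; it meets the y-axis at y = -1 (among the integer gridlines).
Finally, assembling these constraints gives the stated polynomial.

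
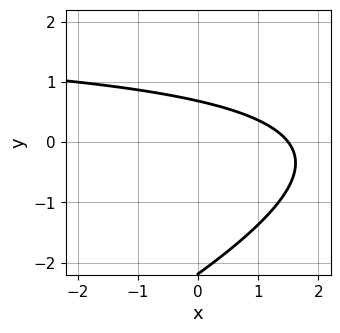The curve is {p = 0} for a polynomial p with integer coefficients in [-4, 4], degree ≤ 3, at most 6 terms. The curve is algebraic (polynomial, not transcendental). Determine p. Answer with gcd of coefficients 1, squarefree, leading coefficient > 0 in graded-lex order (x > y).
(a) The degree is 2 — the shape is more complex than any degree-1 curve.
(b) Putting this together gives p.

x*y - 2*y^2 - 2*x - 3*y + 3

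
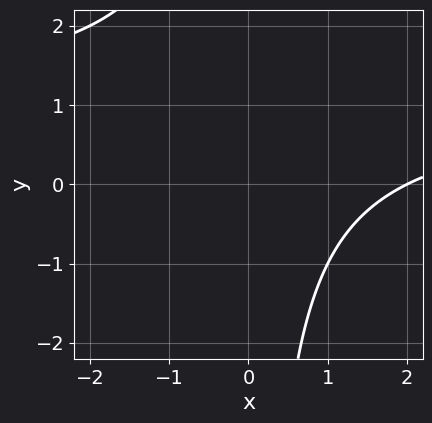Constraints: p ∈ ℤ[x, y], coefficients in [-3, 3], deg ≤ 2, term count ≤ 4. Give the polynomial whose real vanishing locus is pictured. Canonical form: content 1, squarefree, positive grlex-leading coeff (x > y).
x*y - x + 2

1. deg p = 2. The shape is more complex than any degree-1 curve.
2. Against the integer gridlines: no y-intercept at any integer in the box; one x-axis crossing is at x = 2.
3. Matching integer coefficients to the picture gives p.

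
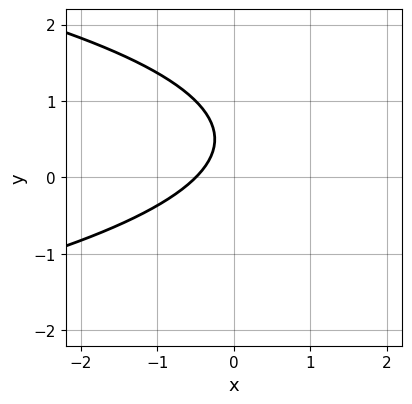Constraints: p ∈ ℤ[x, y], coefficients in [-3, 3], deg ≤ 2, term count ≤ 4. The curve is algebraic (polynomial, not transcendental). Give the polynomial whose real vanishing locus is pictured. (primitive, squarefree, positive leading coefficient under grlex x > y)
2*y^2 + 2*x - 2*y + 1

1. deg p = 2.
2. Against the integer gridlines: no y-intercept at any integer in the box.
3. Fitting integer coefficients to these (and the overall shape) gives p.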